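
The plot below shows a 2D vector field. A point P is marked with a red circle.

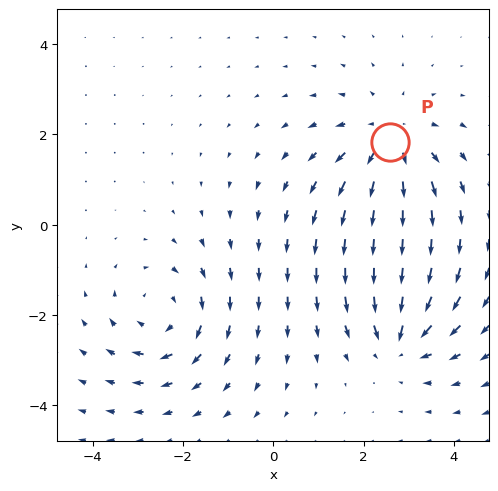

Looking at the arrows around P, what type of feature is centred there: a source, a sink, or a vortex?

At P (2.6, 1.8) the arrows spread outward. Divergence about +4, curl ≈0 — positive divergence with near-zero curl is a source.

source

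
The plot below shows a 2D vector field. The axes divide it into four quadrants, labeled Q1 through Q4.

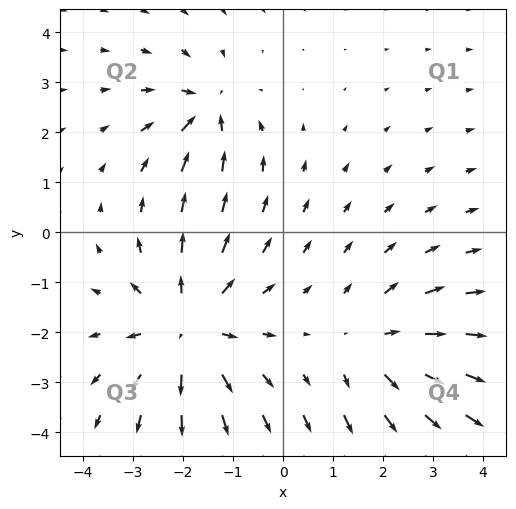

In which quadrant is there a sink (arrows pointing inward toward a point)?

The sink sits at approximately (-1.5, 2.5), which lies in quadrant Q2. The divergence there is about -4, negative as expected for a sink.

Q2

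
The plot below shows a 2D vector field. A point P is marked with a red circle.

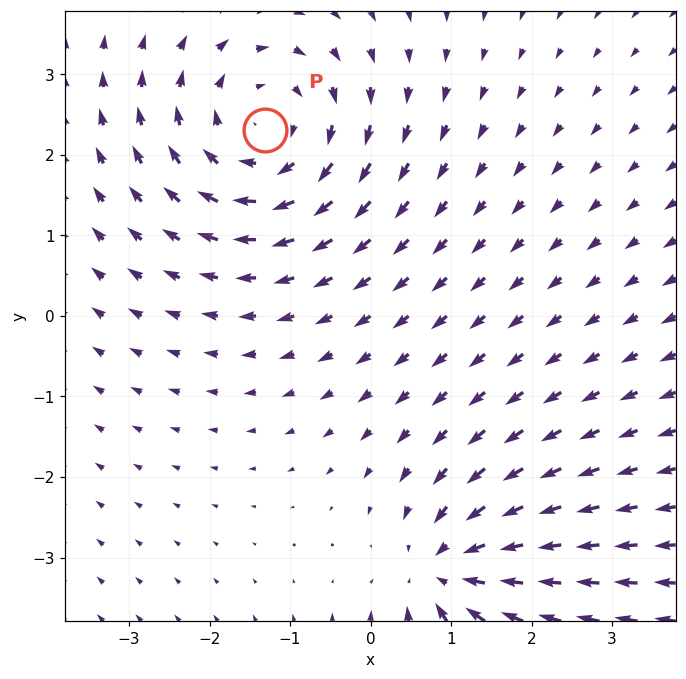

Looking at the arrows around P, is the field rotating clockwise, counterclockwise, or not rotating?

clockwise

Near P at (-1.3, 2.3) the arrows circulate clockwise. The curl (z-component) there is about -3; negative curl means clockwise rotation.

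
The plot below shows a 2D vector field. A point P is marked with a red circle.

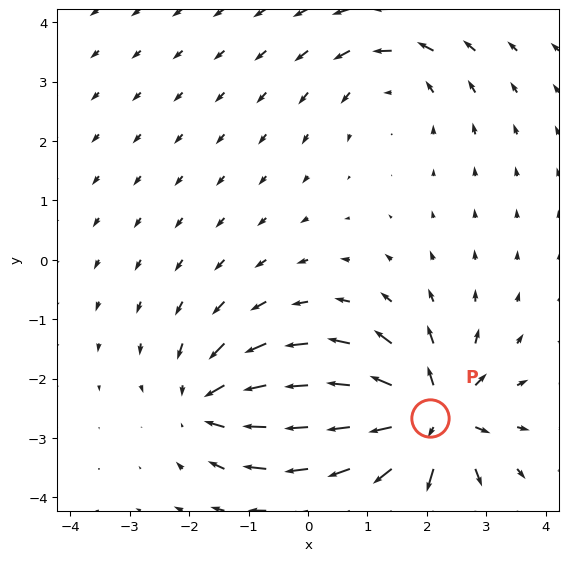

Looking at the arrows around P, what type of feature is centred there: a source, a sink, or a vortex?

At P (2.1, -2.7) the arrows spread outward. Divergence about +6, curl ≈0 — positive divergence with near-zero curl is a source.

source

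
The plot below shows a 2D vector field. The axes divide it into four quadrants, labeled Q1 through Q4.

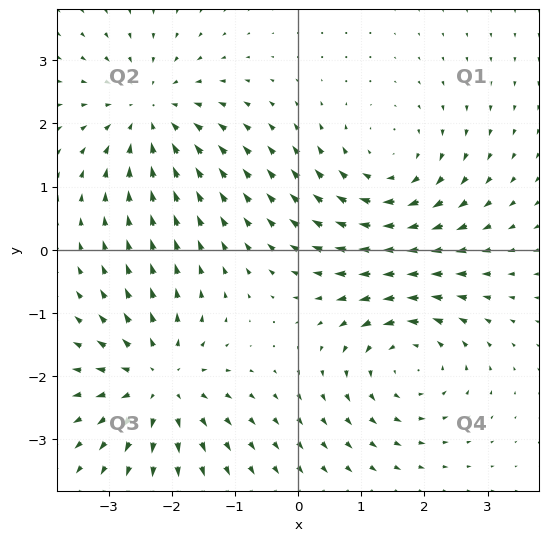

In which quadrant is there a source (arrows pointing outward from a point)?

Q3

The source sits at approximately (-2.2, -2.1), which lies in quadrant Q3. The divergence there is about +4, positive as expected for a source.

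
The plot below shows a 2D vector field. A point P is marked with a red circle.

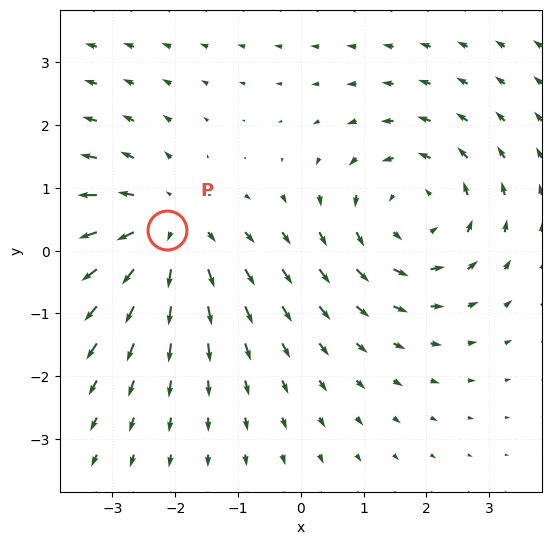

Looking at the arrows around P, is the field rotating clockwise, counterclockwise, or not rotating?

Near P at (-2.1, 0.3) the arrows show no circulation. The curl there is ≈0.

not rotating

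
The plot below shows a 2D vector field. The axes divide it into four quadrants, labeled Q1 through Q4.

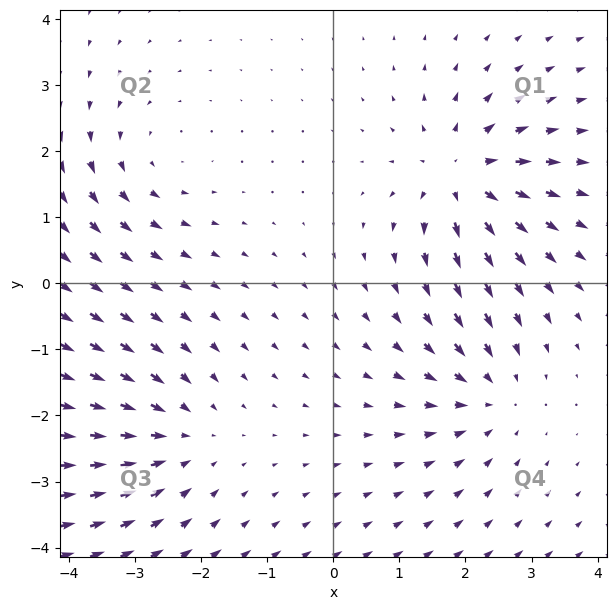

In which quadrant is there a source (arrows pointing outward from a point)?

Q1

The source sits at approximately (1.9, 1.6), which lies in quadrant Q1. The divergence there is about +5, positive as expected for a source.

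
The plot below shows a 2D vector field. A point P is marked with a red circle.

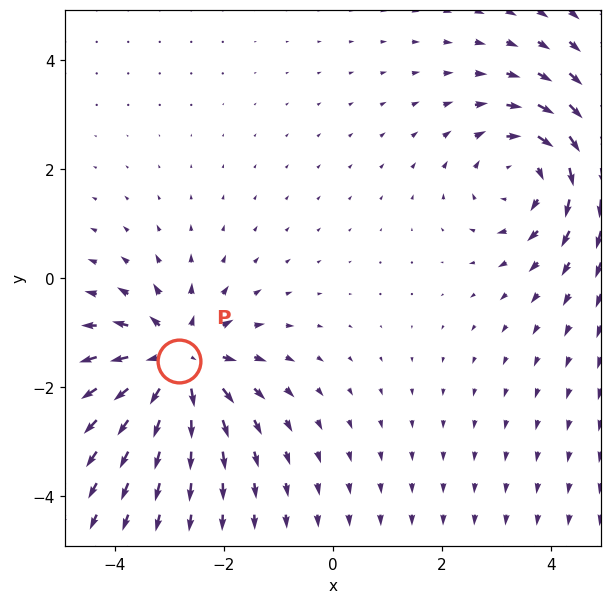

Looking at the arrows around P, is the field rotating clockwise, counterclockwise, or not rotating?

Near P at (-2.8, -1.5) the arrows show no circulation. The curl there is ≈0.

not rotating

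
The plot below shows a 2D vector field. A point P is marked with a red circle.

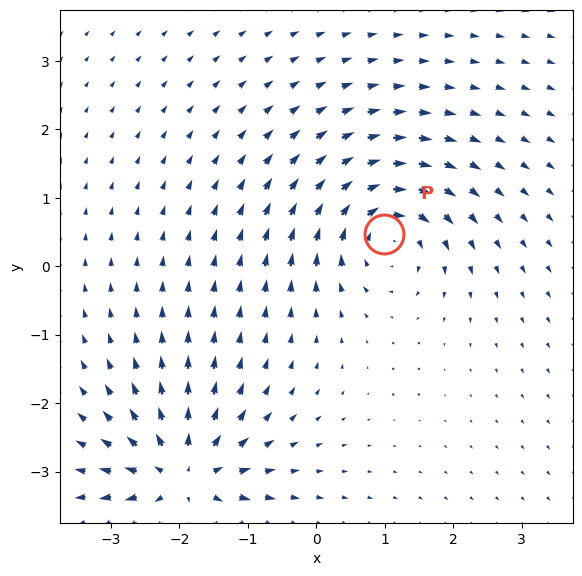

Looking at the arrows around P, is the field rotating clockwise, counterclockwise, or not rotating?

clockwise

Near P at (1.0, 0.5) the arrows circulate clockwise. The curl (z-component) there is about -5; negative curl means clockwise rotation.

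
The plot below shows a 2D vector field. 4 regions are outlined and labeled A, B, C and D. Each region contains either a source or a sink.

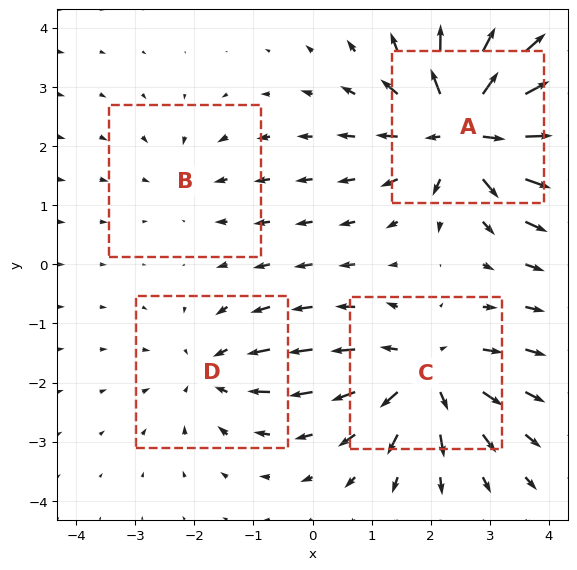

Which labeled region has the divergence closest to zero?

B

Divergence at each region's feature centre — A: about +8, B: about -2, C: about +5, D: about -4. Region B is closest to zero.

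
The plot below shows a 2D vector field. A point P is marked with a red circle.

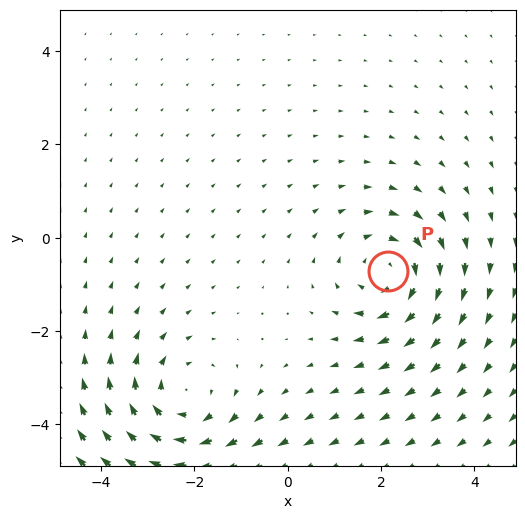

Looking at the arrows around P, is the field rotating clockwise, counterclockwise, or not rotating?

clockwise

Near P at (2.2, -0.7) the arrows circulate clockwise. The curl (z-component) there is about -3; negative curl means clockwise rotation.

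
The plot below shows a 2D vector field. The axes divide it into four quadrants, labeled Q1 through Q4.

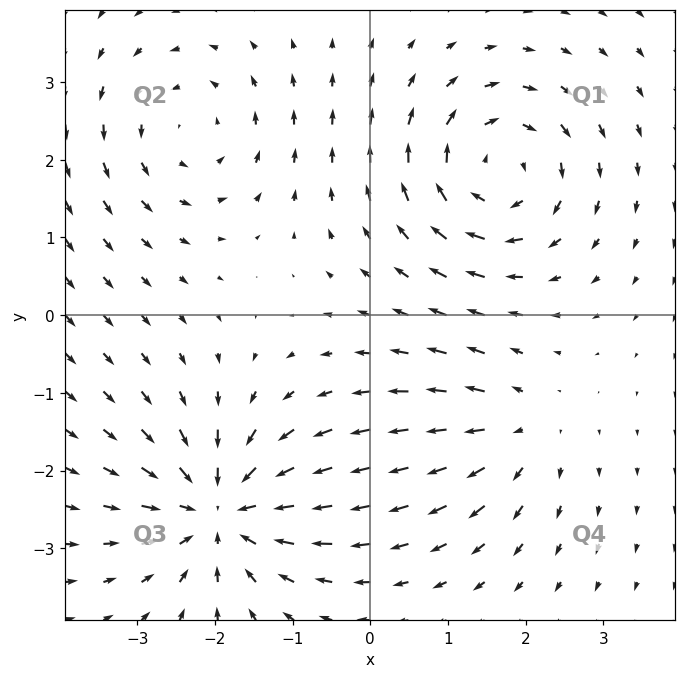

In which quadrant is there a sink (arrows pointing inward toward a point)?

Q3

The sink sits at approximately (-1.9, -2.5), which lies in quadrant Q3. The divergence there is about -6, negative as expected for a sink.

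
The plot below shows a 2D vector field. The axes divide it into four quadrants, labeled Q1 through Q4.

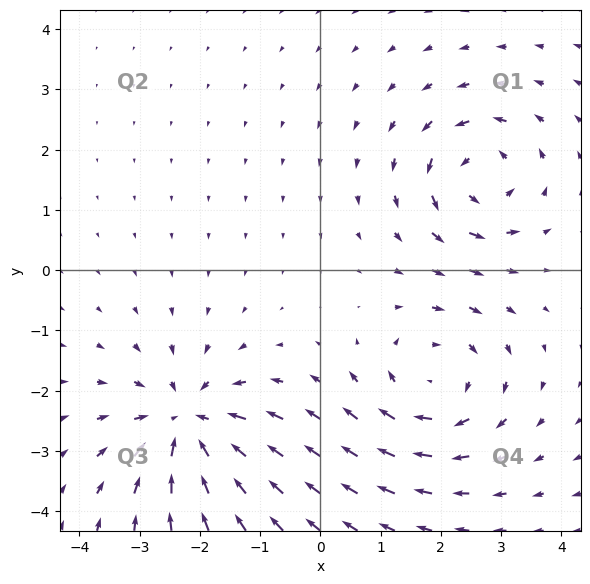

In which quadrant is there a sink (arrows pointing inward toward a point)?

The sink sits at approximately (-2.2, -2.5), which lies in quadrant Q3. The divergence there is about -5, negative as expected for a sink.

Q3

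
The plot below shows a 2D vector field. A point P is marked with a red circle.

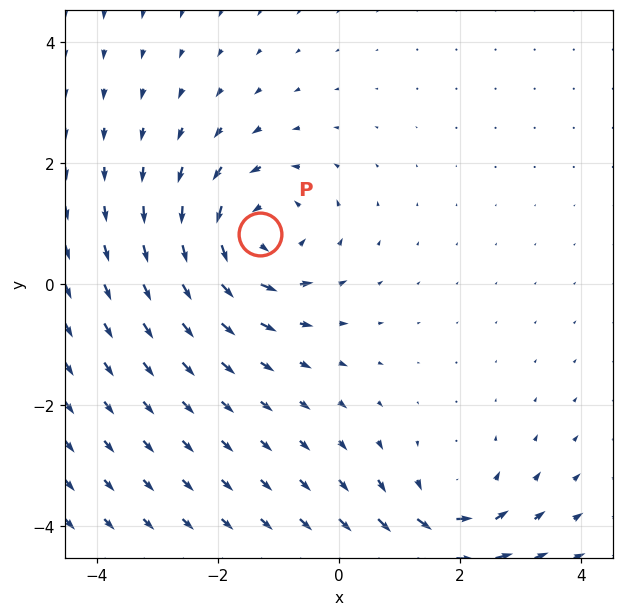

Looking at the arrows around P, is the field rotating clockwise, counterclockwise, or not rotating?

Near P at (-1.3, 0.8) the arrows circulate counterclockwise. The curl (z-component) there is about +5; positive curl means counterclockwise rotation.

counterclockwise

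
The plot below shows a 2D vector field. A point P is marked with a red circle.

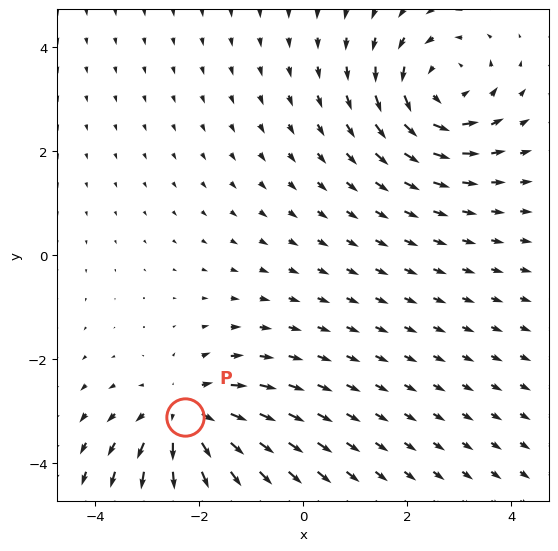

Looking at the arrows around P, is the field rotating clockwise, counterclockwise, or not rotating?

Near P at (-2.3, -3.1) the arrows show no circulation. The curl there is ≈0.

not rotating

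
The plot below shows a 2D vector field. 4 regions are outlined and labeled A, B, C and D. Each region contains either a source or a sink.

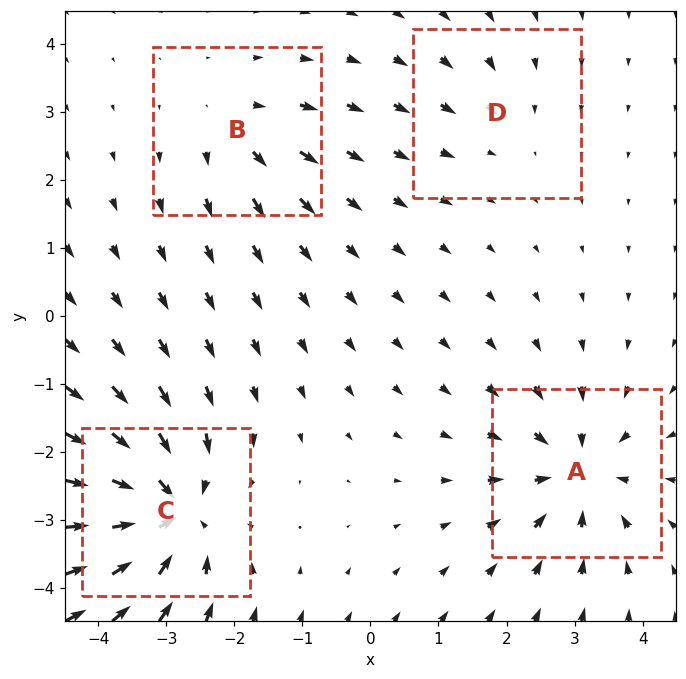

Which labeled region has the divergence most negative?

Divergence at each region's feature centre — A: about -6, B: about +4, C: about -8, D: about -2. Region C is most negative.

C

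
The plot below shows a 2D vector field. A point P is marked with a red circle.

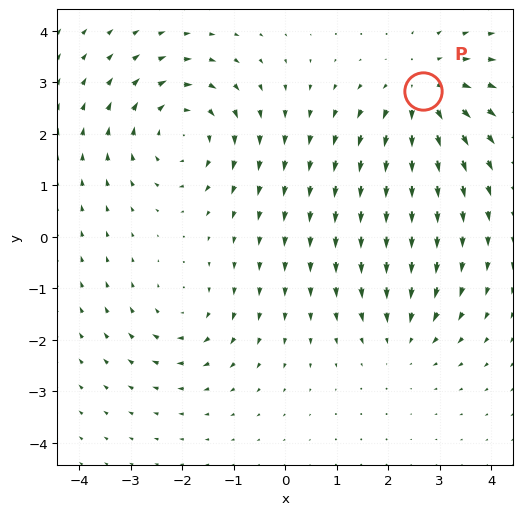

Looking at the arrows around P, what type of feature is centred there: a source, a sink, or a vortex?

At P (2.7, 2.8) the arrows spread outward. Divergence about +4, curl ≈0 — positive divergence with near-zero curl is a source.

source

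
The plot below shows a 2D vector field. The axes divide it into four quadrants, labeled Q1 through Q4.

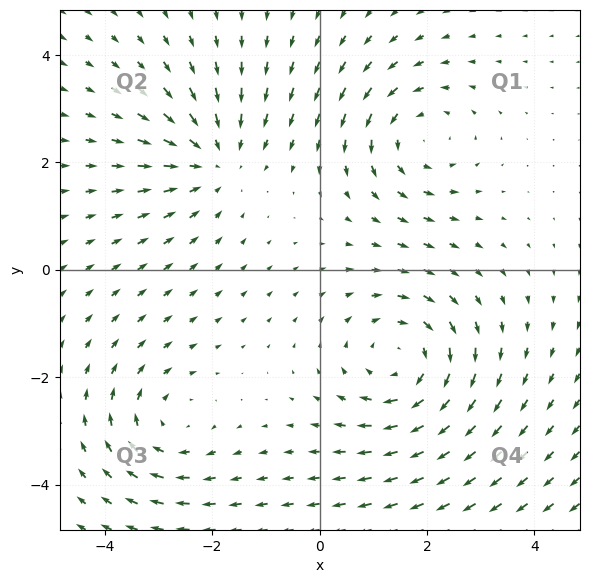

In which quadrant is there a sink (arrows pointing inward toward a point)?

Q2

The sink sits at approximately (-2.0, 2.1), which lies in quadrant Q2. The divergence there is about -3, negative as expected for a sink.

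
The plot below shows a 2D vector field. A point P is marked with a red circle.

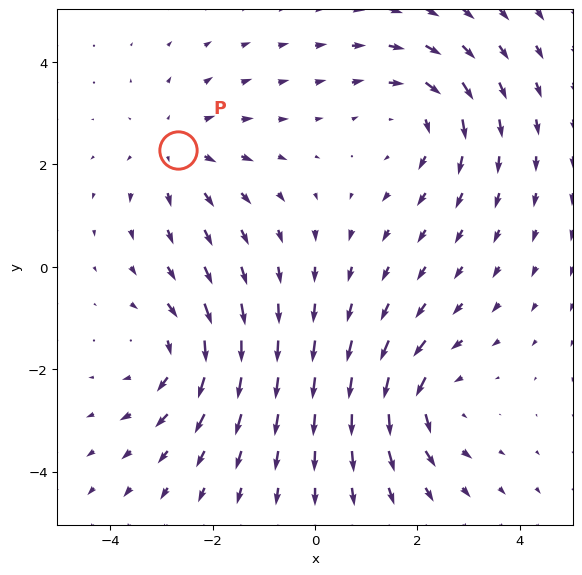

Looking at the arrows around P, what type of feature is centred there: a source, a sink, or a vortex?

At P (-2.7, 2.3) the arrows spread outward. Divergence about +3, curl ≈0 — positive divergence with near-zero curl is a source.

source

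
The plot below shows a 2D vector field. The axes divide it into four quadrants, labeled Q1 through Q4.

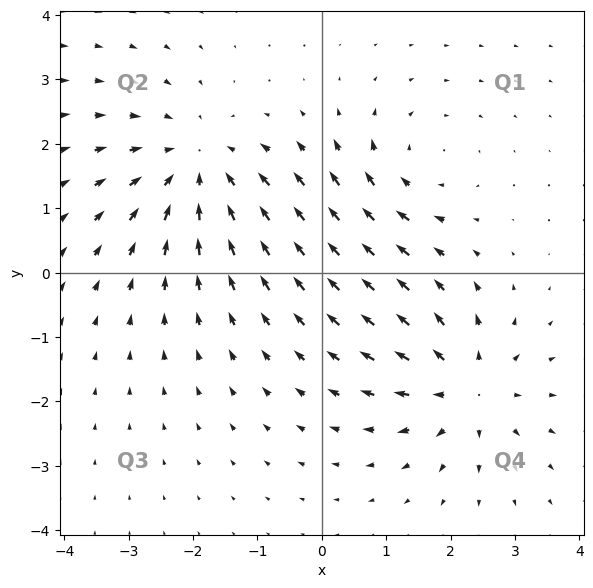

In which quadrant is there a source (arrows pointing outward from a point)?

Q4

The source sits at approximately (2.2, -1.8), which lies in quadrant Q4. The divergence there is about +4, positive as expected for a source.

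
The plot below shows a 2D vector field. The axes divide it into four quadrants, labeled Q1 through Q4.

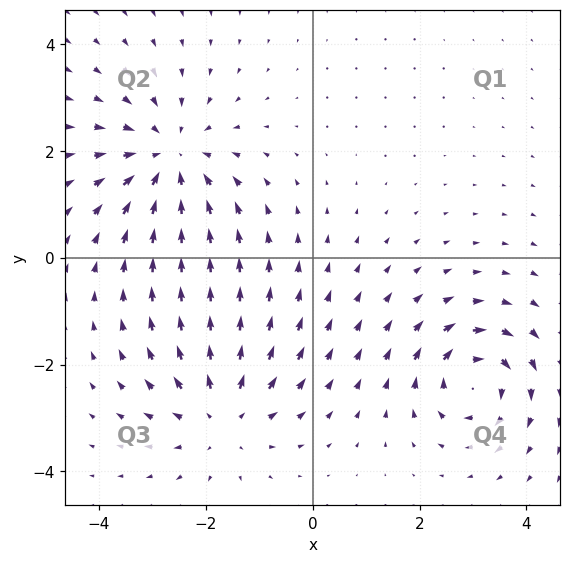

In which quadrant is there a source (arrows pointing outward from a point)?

The source sits at approximately (-1.7, -2.9), which lies in quadrant Q3. The divergence there is about +4, positive as expected for a source.

Q3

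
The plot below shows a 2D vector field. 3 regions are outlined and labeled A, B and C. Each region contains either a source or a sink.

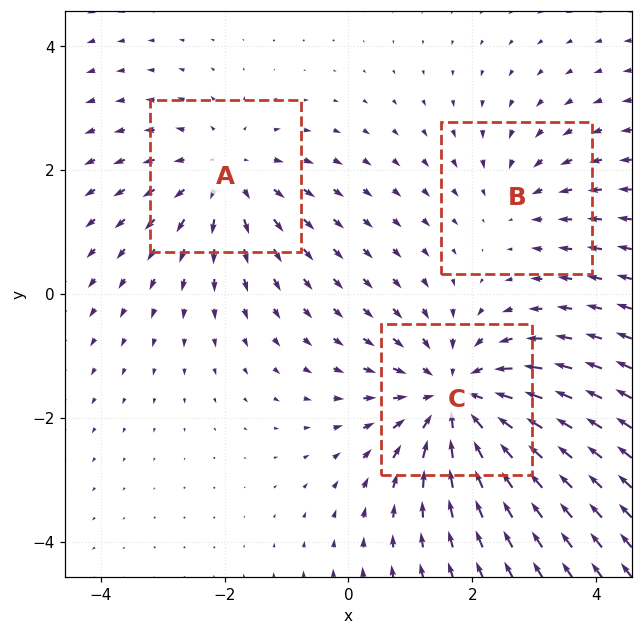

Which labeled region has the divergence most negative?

Divergence at each region's feature centre — A: about +3, B: about -2, C: about -4. Region C is most negative.

C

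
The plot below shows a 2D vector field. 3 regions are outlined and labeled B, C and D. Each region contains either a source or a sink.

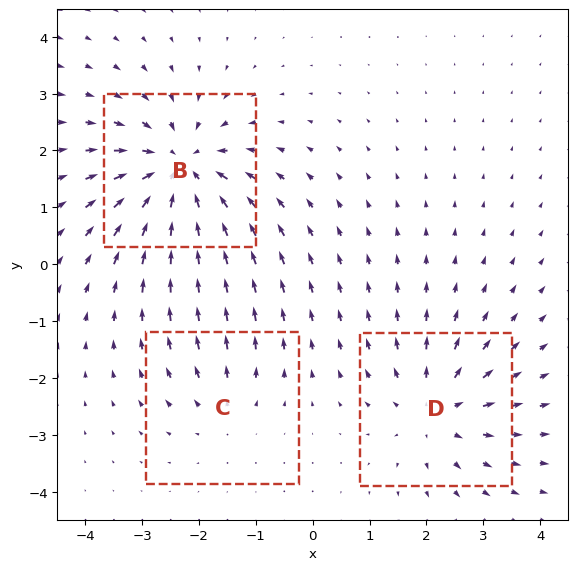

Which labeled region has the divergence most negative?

Divergence at each region's feature centre — B: about -5, C: about +2, D: about +3. Region B is most negative.

B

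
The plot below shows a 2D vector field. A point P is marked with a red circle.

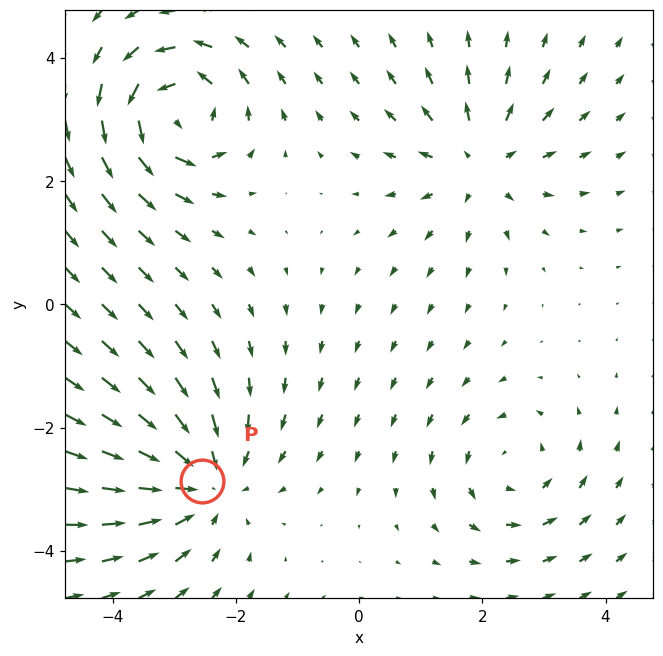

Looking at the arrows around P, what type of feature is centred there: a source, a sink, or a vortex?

At P (-2.6, -2.9) the arrows converge inward. Divergence about -4, curl ≈0 — negative divergence with near-zero curl is a sink.

sink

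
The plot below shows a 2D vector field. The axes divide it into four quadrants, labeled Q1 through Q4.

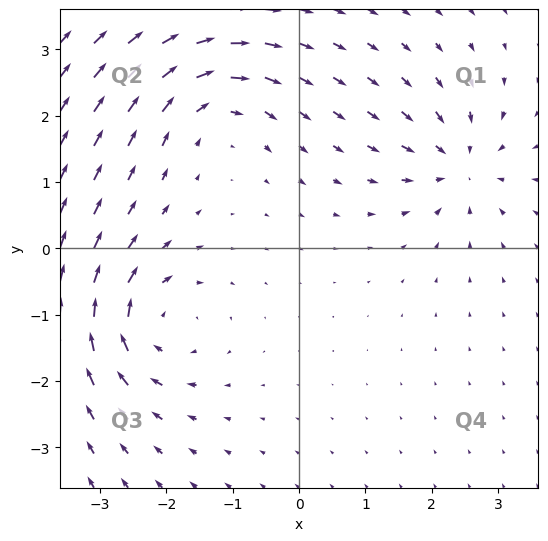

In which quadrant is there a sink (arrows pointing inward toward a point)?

The sink sits at approximately (2.4, 1.3), which lies in quadrant Q1. The divergence there is about -5, negative as expected for a sink.

Q1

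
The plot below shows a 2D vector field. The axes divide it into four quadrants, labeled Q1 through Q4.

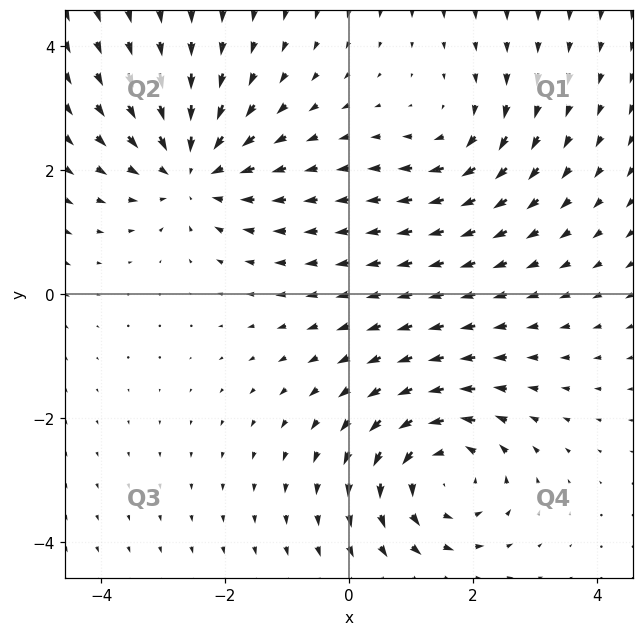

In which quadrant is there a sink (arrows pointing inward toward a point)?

The sink sits at approximately (-2.5, 2.0), which lies in quadrant Q2. The divergence there is about -5, negative as expected for a sink.

Q2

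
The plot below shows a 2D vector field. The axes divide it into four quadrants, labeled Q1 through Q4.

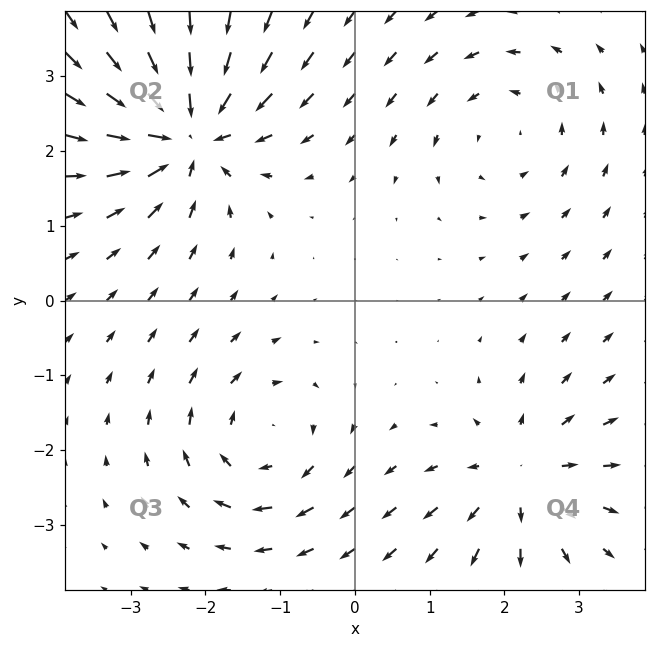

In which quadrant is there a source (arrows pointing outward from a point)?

Q4

The source sits at approximately (2.2, -2.4), which lies in quadrant Q4. The divergence there is about +4, positive as expected for a source.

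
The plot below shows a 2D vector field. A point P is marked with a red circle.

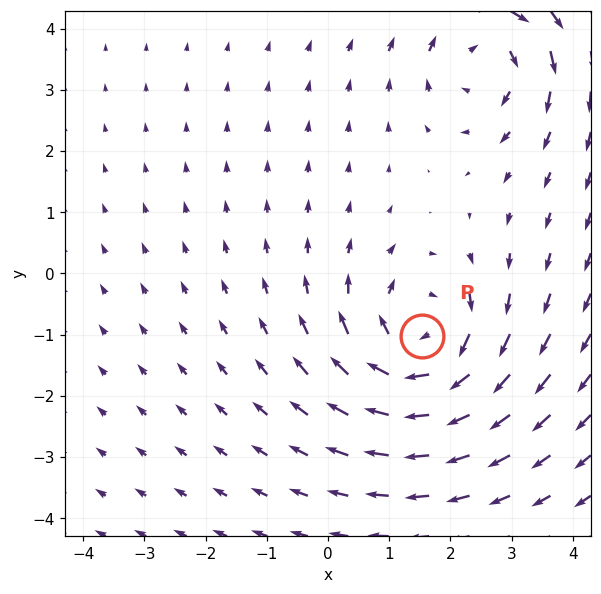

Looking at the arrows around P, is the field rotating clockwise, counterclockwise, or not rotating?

Near P at (1.5, -1.0) the arrows circulate clockwise. The curl (z-component) there is about -4; negative curl means clockwise rotation.

clockwise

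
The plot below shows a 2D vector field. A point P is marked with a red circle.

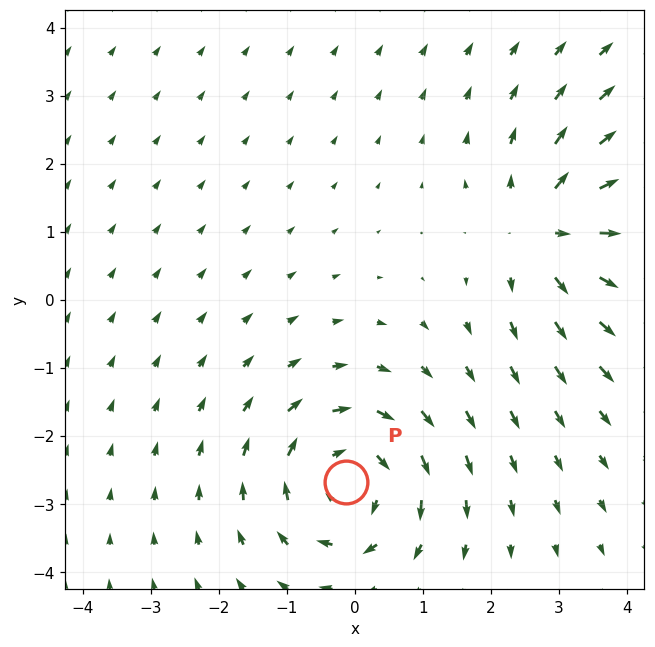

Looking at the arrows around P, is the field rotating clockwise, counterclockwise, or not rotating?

Near P at (-0.1, -2.7) the arrows circulate clockwise. The curl (z-component) there is about -5; negative curl means clockwise rotation.

clockwise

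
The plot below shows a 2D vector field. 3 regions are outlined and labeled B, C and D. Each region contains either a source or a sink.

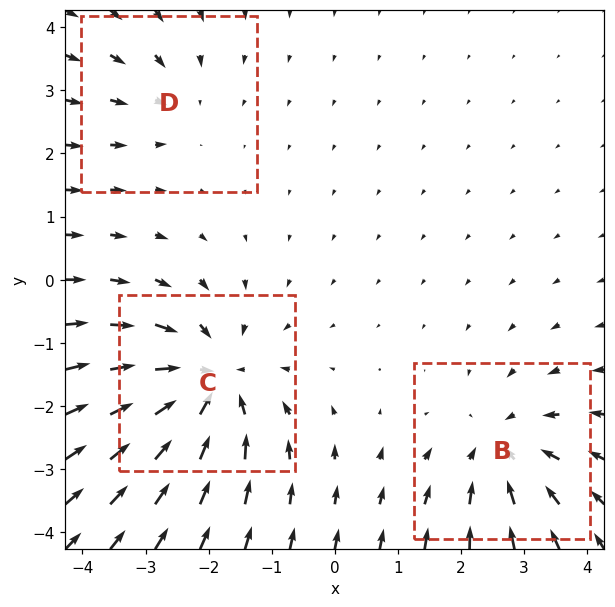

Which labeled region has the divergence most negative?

C

Divergence at each region's feature centre — B: about -3, C: about -5, D: about -2. Region C is most negative.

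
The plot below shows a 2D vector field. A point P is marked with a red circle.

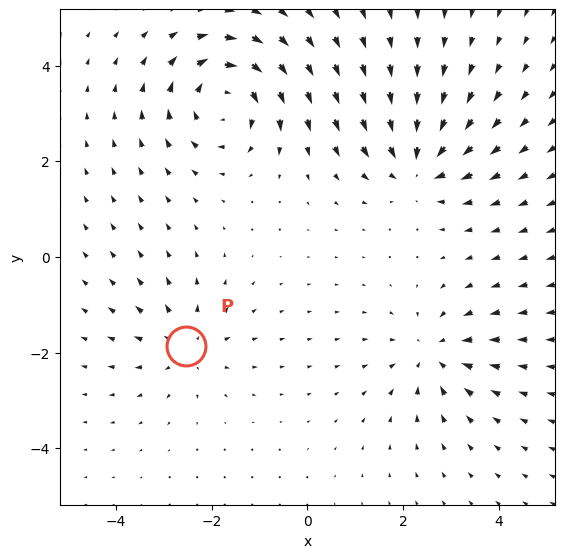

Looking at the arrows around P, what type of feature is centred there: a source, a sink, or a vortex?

At P (-2.5, -1.9) the arrows spread outward. Divergence about +3, curl ≈0 — positive divergence with near-zero curl is a source.

source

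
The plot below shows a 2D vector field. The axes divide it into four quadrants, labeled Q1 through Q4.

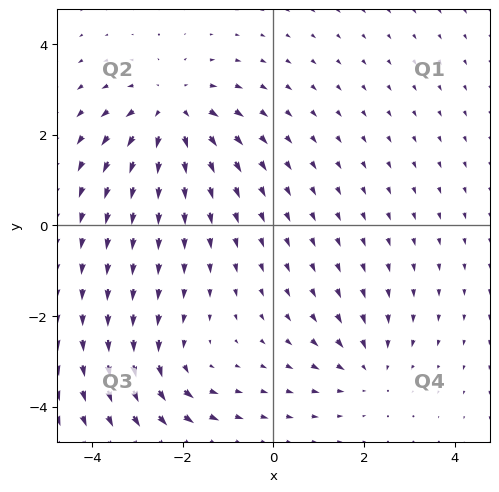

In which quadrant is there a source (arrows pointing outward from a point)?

The source sits at approximately (-2.2, 2.5), which lies in quadrant Q2. The divergence there is about +4, positive as expected for a source.

Q2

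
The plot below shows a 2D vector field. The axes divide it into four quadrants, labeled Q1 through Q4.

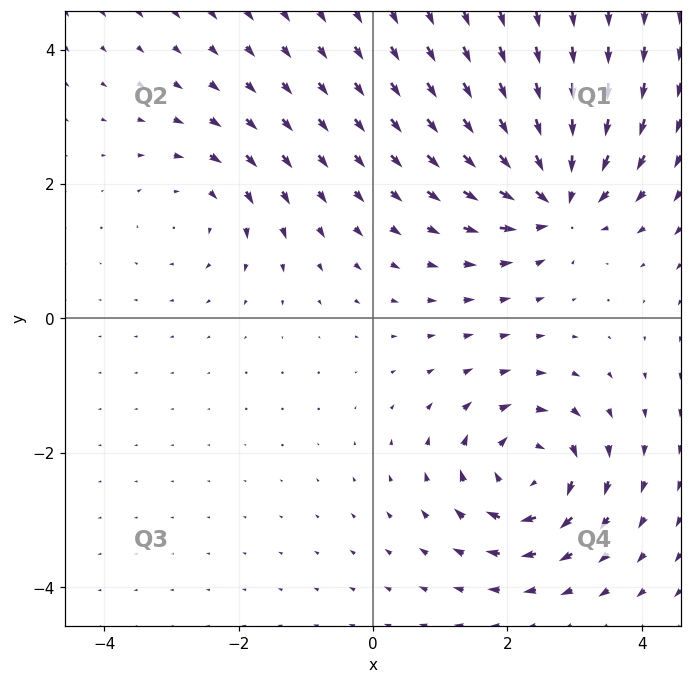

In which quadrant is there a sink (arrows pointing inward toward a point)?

Q1

The sink sits at approximately (2.7, 1.8), which lies in quadrant Q1. The divergence there is about -6, negative as expected for a sink.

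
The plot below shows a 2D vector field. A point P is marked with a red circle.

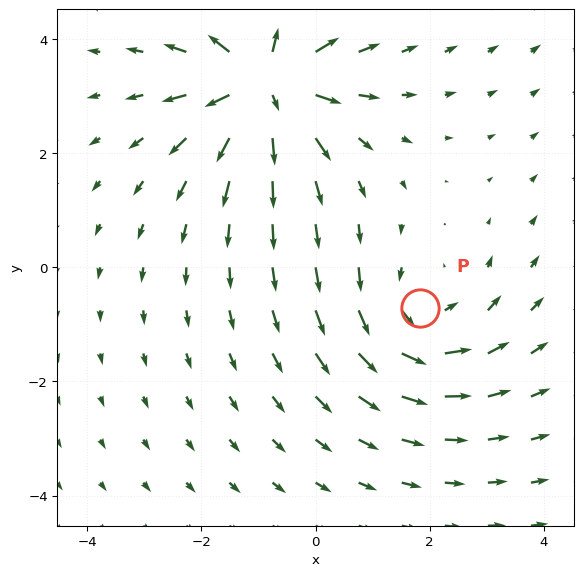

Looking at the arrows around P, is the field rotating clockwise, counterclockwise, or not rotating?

counterclockwise

Near P at (1.8, -0.7) the arrows circulate counterclockwise. The curl (z-component) there is about +3; positive curl means counterclockwise rotation.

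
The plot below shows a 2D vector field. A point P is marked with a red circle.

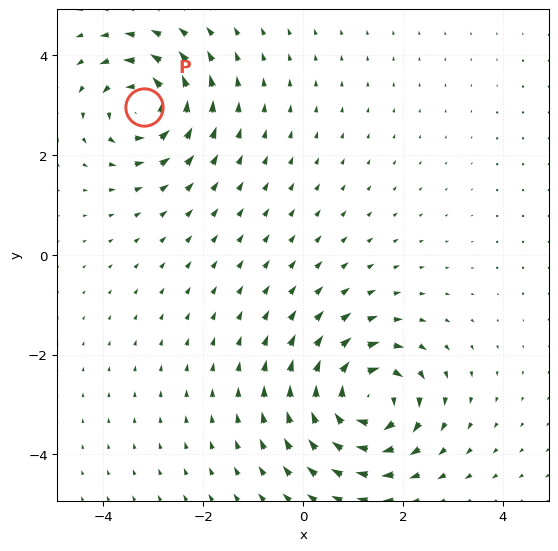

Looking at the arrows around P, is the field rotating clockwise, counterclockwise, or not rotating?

Near P at (-3.2, 3.0) the arrows circulate counterclockwise. The curl (z-component) there is about +5; positive curl means counterclockwise rotation.

counterclockwise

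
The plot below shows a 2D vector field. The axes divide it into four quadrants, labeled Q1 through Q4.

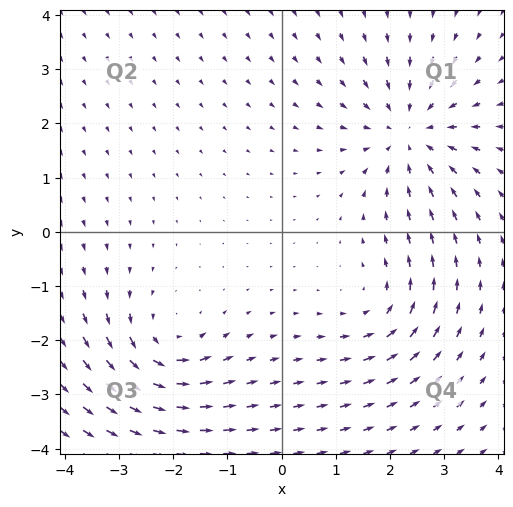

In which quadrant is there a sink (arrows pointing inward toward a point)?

The sink sits at approximately (2.4, 1.8), which lies in quadrant Q1. The divergence there is about -4, negative as expected for a sink.

Q1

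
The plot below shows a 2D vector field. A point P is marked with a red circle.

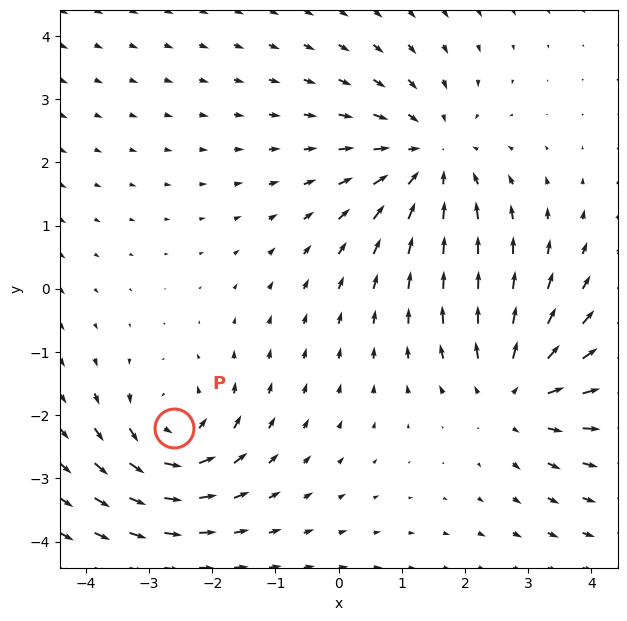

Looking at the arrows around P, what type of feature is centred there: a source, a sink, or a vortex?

At P (-2.6, -2.2) the arrows circulate counterclockwise. Divergence ≈0, curl about +4 — near-zero divergence with nonzero curl is a vortex.

vortex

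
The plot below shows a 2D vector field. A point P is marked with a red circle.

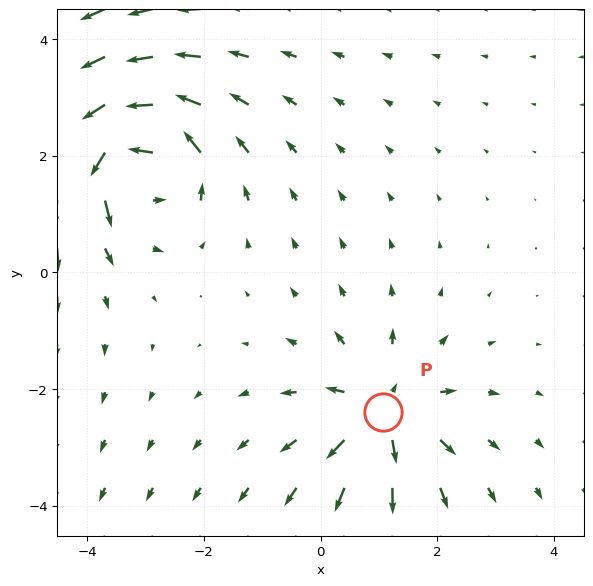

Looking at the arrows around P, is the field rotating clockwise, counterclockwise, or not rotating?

not rotating

Near P at (1.1, -2.4) the arrows show no circulation. The curl there is ≈0.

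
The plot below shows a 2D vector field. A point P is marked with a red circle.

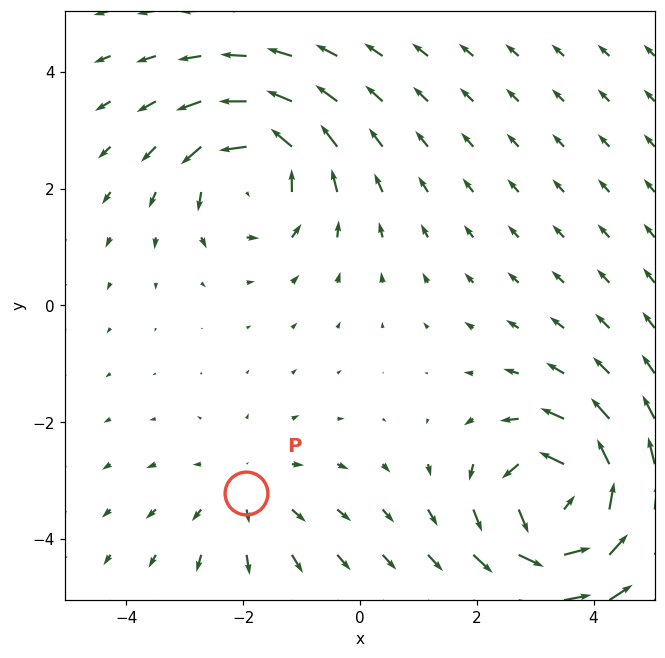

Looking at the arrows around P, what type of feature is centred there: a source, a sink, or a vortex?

At P (-2.0, -3.2) the arrows spread outward. Divergence about +2, curl ≈0 — positive divergence with near-zero curl is a source.

source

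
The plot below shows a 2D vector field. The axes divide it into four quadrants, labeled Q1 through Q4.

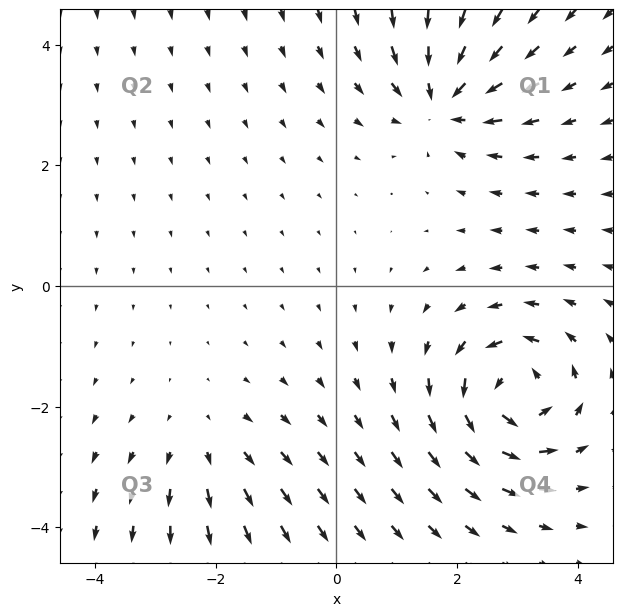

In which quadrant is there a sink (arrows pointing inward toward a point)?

Q1

The sink sits at approximately (1.8, 3.1), which lies in quadrant Q1. The divergence there is about -5, negative as expected for a sink.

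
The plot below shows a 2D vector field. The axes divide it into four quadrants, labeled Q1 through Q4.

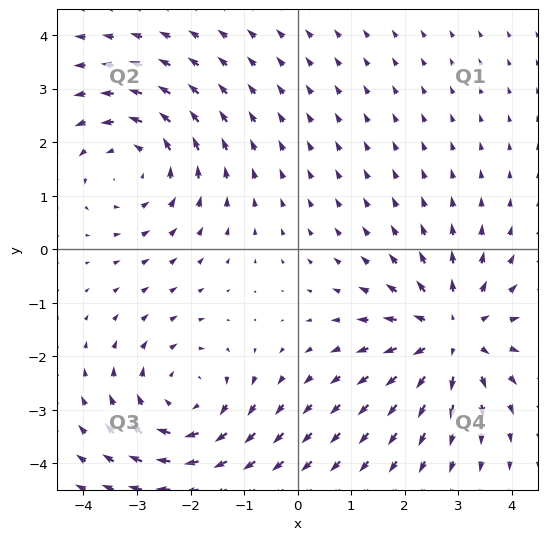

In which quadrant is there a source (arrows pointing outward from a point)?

The source sits at approximately (2.9, -1.6), which lies in quadrant Q4. The divergence there is about +5, positive as expected for a source.

Q4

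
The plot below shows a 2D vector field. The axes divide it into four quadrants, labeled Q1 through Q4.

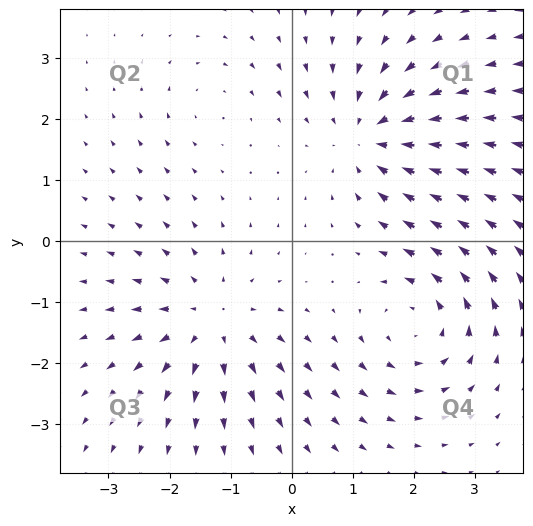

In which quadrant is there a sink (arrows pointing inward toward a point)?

Q1

The sink sits at approximately (1.3, 1.7), which lies in quadrant Q1. The divergence there is about -5, negative as expected for a sink.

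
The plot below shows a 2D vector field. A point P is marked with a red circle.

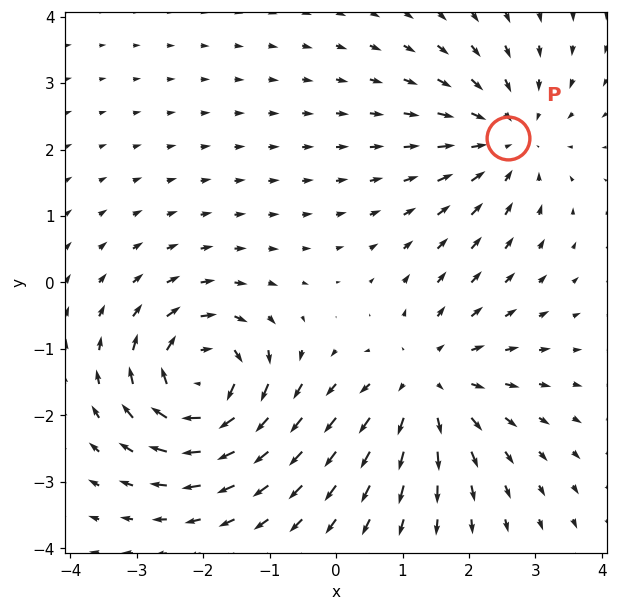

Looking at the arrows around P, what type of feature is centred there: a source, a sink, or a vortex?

sink

At P (2.6, 2.2) the arrows converge inward. Divergence about -4, curl ≈0 — negative divergence with near-zero curl is a sink.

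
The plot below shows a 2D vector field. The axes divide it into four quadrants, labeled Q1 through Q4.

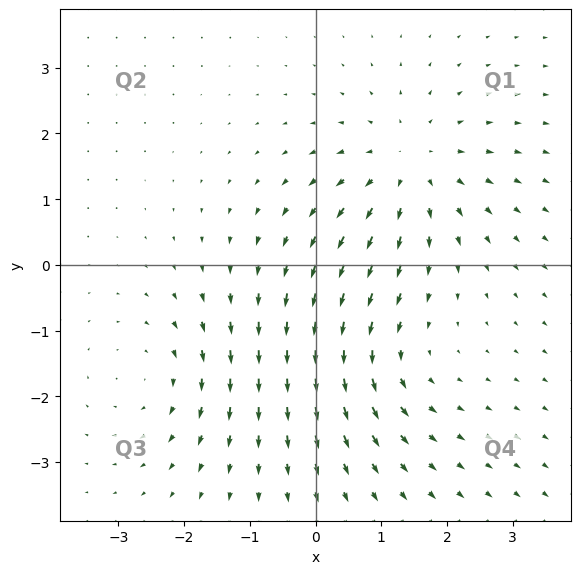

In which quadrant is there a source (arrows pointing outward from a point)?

Q1

The source sits at approximately (1.4, 1.5), which lies in quadrant Q1. The divergence there is about +4, positive as expected for a source.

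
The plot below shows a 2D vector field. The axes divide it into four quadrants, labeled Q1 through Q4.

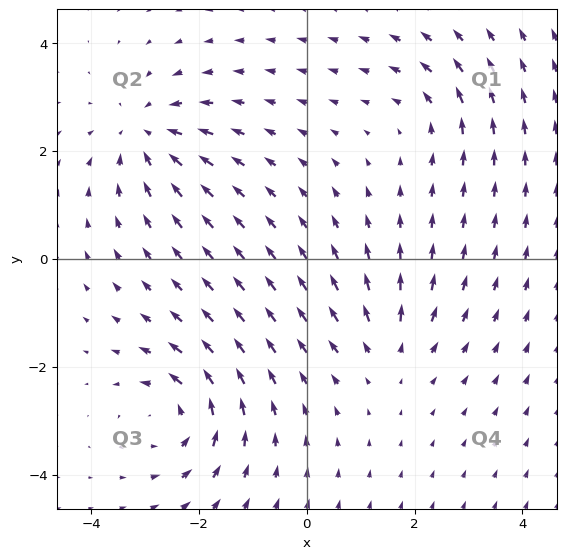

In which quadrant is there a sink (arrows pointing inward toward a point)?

The sink sits at approximately (-3.0, 2.3), which lies in quadrant Q2. The divergence there is about -4, negative as expected for a sink.

Q2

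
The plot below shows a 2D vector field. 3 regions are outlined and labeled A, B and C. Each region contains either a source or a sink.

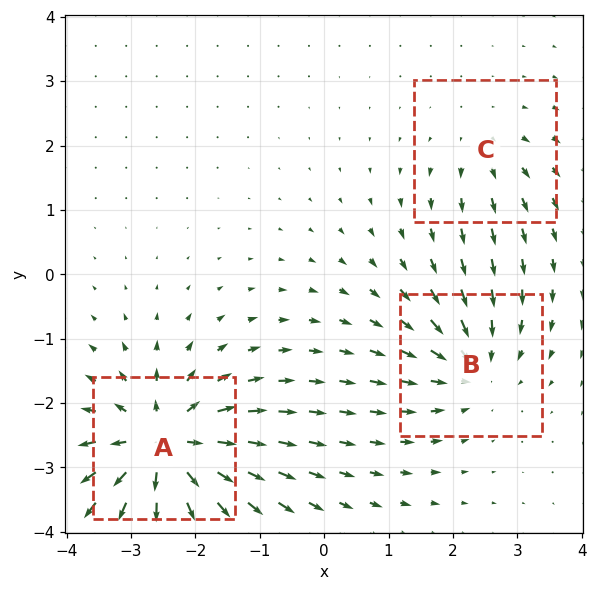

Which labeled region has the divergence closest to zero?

C

Divergence at each region's feature centre — A: about +6, B: about -4, C: about +2. Region C is closest to zero.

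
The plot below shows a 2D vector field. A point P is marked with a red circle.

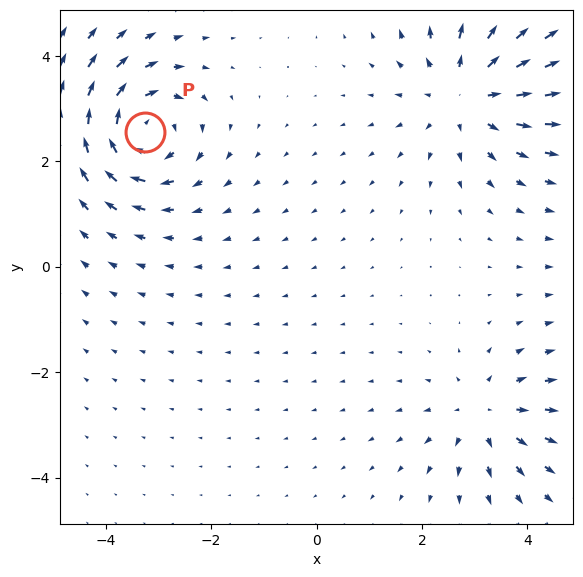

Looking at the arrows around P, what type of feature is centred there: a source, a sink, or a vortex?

At P (-3.2, 2.6) the arrows circulate clockwise. Divergence ≈0, curl about -5 — near-zero divergence with nonzero curl is a vortex.

vortex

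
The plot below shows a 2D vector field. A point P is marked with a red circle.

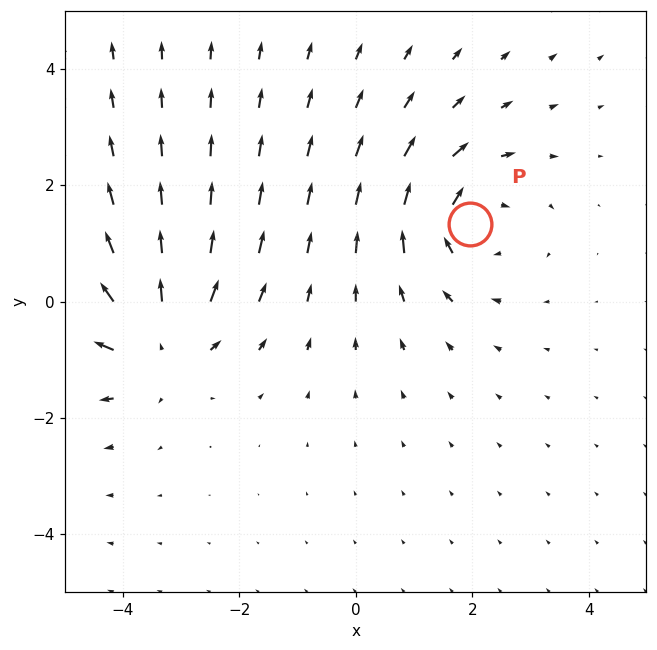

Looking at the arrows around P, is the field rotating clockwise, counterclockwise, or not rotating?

Near P at (2.0, 1.3) the arrows circulate clockwise. The curl (z-component) there is about -4; negative curl means clockwise rotation.

clockwise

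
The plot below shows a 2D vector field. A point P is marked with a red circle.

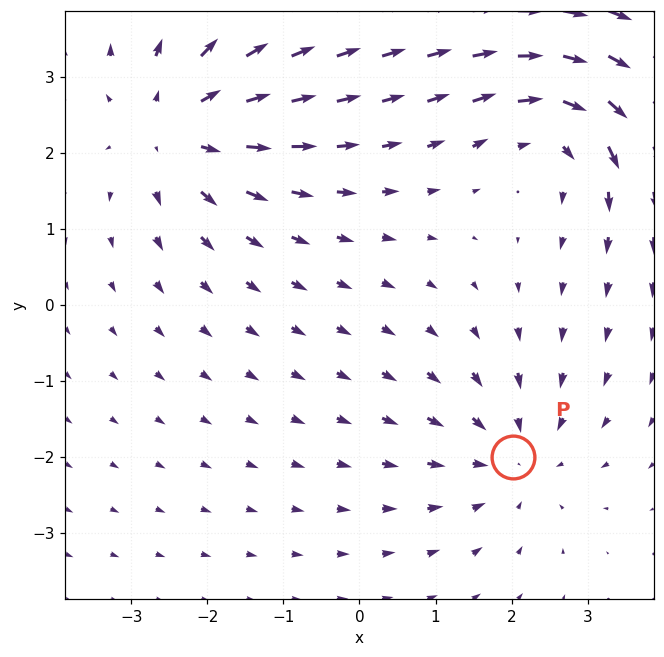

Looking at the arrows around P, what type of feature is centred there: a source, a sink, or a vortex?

At P (2.0, -2.0) the arrows converge inward. Divergence about -4, curl ≈0 — negative divergence with near-zero curl is a sink.

sink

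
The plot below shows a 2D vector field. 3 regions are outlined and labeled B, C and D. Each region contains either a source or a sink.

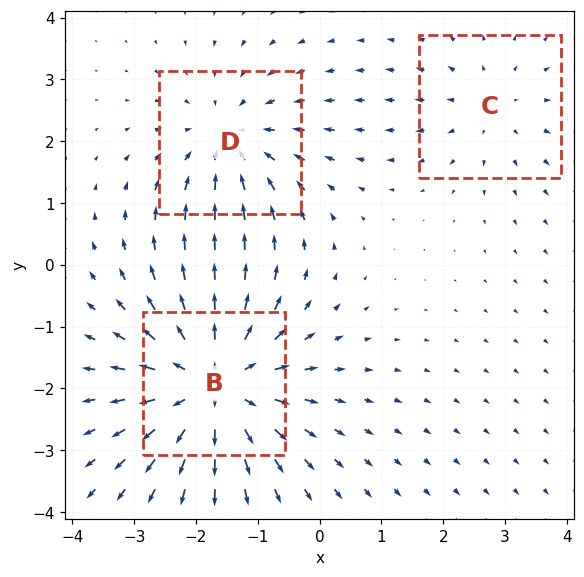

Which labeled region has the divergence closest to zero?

Divergence at each region's feature centre — B: about +4, C: about +2, D: about -3. Region C is closest to zero.

C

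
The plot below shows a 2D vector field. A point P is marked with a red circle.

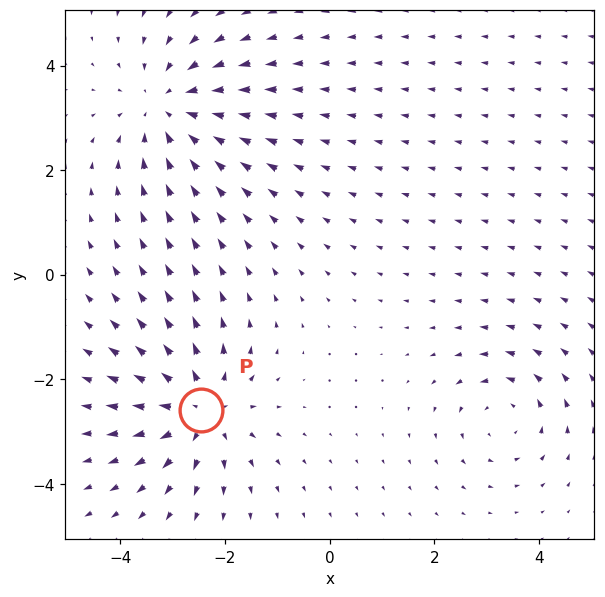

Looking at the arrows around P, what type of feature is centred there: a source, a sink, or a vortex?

source

At P (-2.5, -2.6) the arrows spread outward. Divergence about +4, curl ≈0 — positive divergence with near-zero curl is a source.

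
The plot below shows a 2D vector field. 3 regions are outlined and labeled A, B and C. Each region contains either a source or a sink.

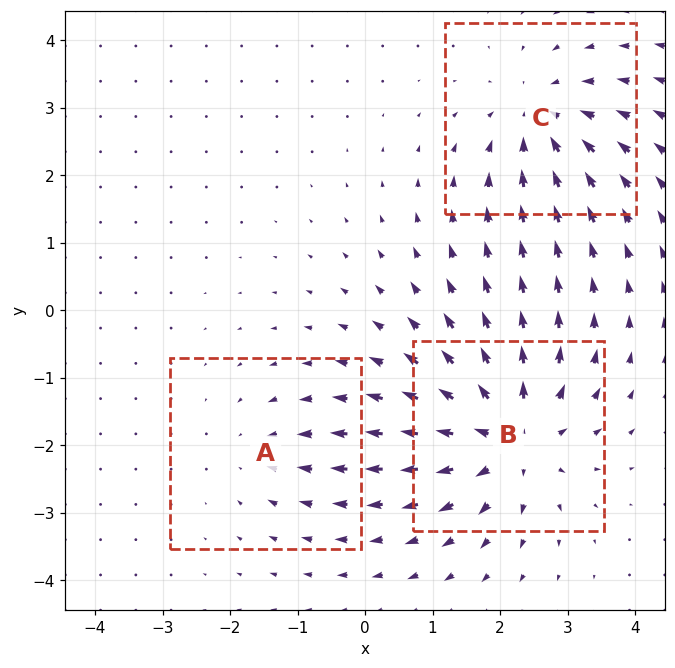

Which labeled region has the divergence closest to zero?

Divergence at each region's feature centre — A: about -2, B: about +5, C: about -4. Region A is closest to zero.

A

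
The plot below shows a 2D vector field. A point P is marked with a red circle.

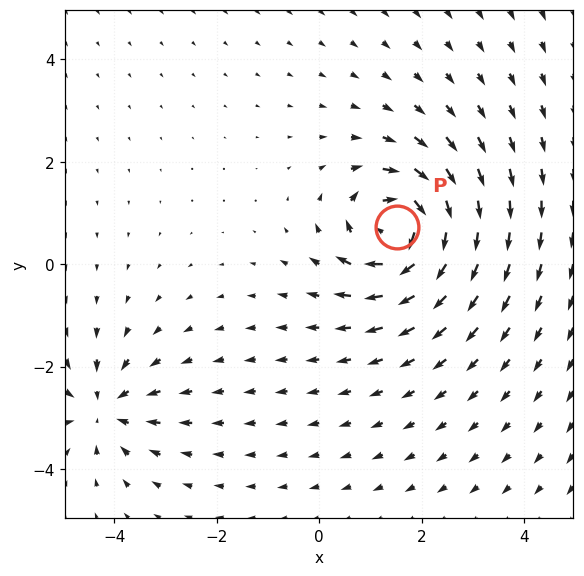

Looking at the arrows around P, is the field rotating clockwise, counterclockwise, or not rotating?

clockwise

Near P at (1.5, 0.7) the arrows circulate clockwise. The curl (z-component) there is about -7; negative curl means clockwise rotation.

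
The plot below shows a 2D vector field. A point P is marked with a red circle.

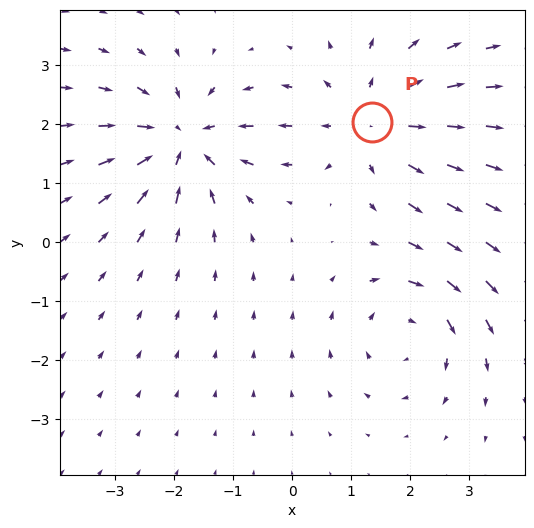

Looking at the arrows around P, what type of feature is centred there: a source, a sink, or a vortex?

source

At P (1.3, 2.0) the arrows spread outward. Divergence about +3, curl ≈0 — positive divergence with near-zero curl is a source.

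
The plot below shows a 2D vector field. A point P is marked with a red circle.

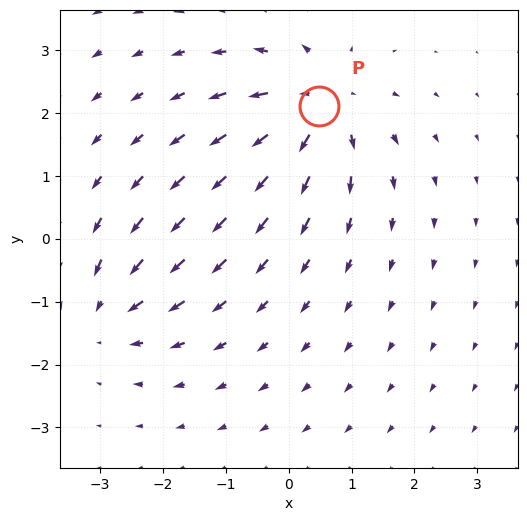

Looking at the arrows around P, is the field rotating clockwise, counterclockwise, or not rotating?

Near P at (0.5, 2.1) the arrows show no circulation. The curl there is ≈0.

not rotating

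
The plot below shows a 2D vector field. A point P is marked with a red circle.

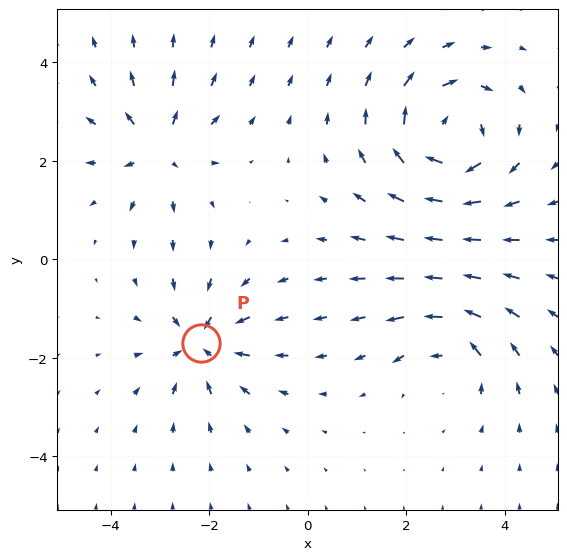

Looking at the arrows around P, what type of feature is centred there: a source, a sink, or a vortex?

sink

At P (-2.2, -1.7) the arrows converge inward. Divergence about -5, curl ≈0 — negative divergence with near-zero curl is a sink.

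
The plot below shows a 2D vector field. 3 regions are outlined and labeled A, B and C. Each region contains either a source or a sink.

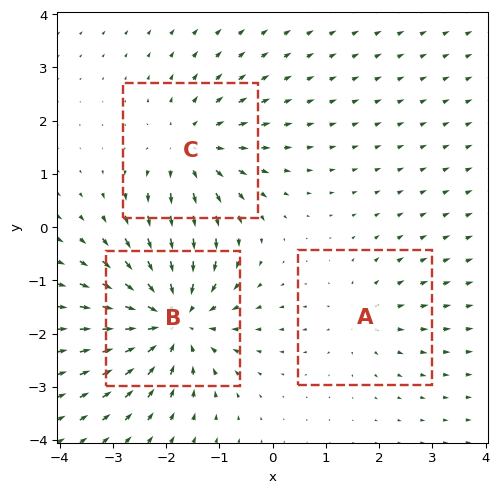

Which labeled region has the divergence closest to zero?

Divergence at each region's feature centre — A: about +2, B: about -5, C: about +3. Region A is closest to zero.

A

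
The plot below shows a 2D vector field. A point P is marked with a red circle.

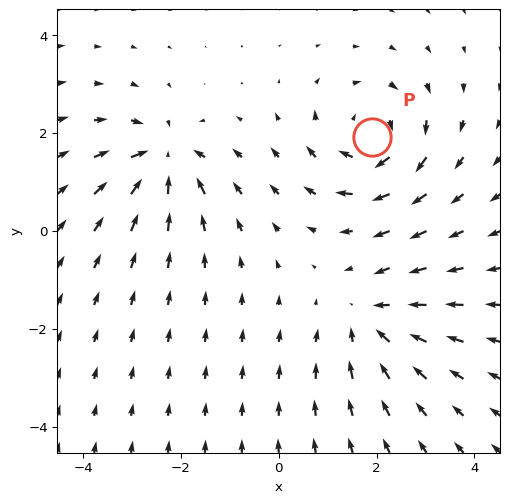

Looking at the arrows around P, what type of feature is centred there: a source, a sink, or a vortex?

At P (1.9, 1.9) the arrows circulate clockwise. Divergence ≈0, curl about -4 — near-zero divergence with nonzero curl is a vortex.

vortex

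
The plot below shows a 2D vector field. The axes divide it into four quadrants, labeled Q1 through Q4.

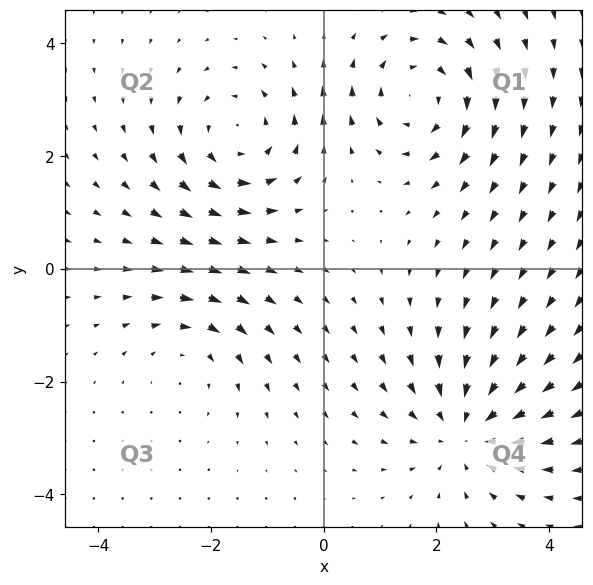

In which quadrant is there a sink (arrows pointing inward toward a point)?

The sink sits at approximately (2.5, -2.9), which lies in quadrant Q4. The divergence there is about -4, negative as expected for a sink.

Q4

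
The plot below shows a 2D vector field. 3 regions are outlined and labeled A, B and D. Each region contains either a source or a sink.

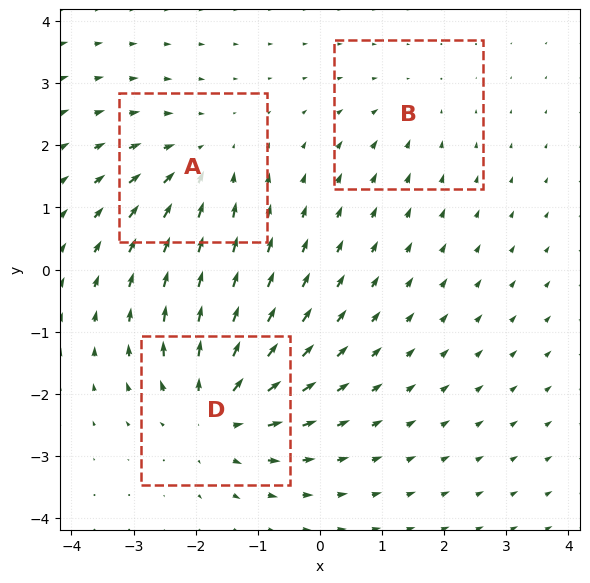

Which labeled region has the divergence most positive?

D

Divergence at each region's feature centre — A: about -3, B: about -2, D: about +5. Region D is most positive.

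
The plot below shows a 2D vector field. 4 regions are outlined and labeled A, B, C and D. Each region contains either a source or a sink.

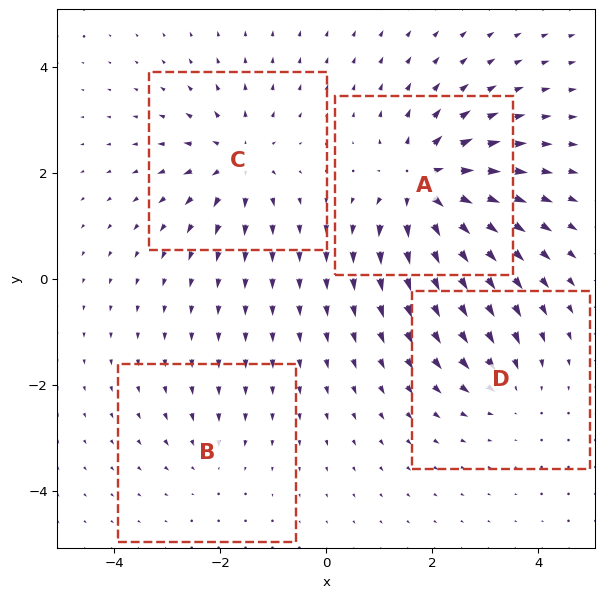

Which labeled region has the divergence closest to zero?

Divergence at each region's feature centre — A: about +8, B: about -2, C: about +5, D: about -4. Region B is closest to zero.

B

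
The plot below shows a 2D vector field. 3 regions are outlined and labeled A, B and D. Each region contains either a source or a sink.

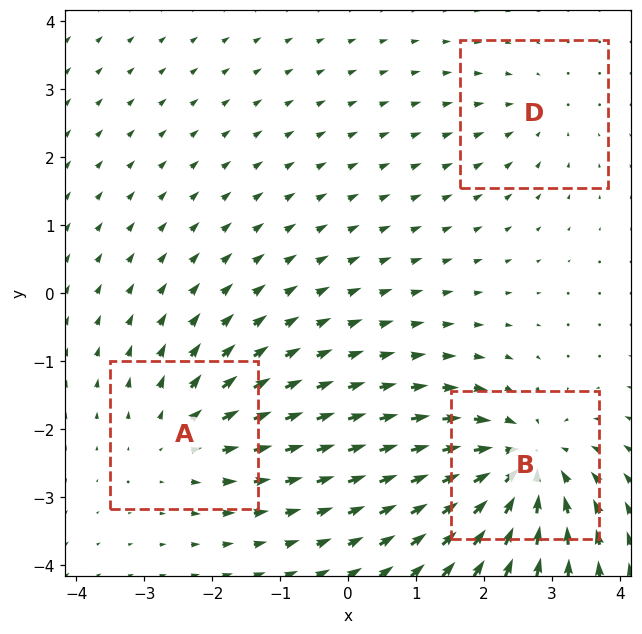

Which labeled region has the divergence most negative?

B

Divergence at each region's feature centre — A: about +3, B: about -5, D: about -2. Region B is most negative.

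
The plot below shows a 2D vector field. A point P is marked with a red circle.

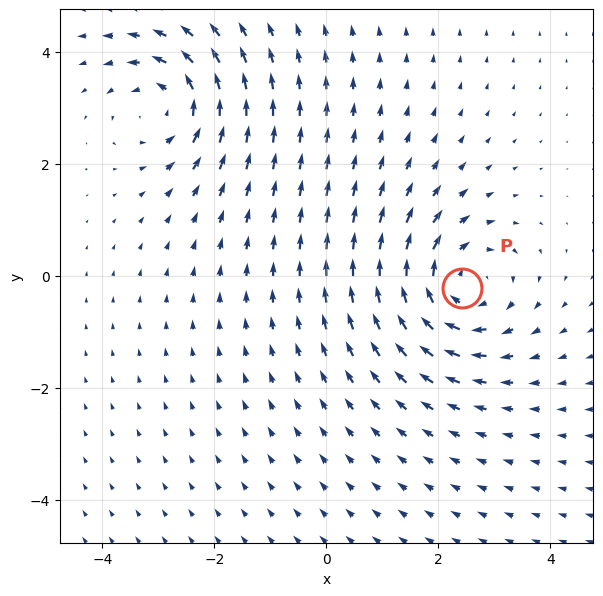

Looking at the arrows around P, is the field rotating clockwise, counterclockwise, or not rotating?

clockwise

Near P at (2.4, -0.2) the arrows circulate clockwise. The curl (z-component) there is about -4; negative curl means clockwise rotation.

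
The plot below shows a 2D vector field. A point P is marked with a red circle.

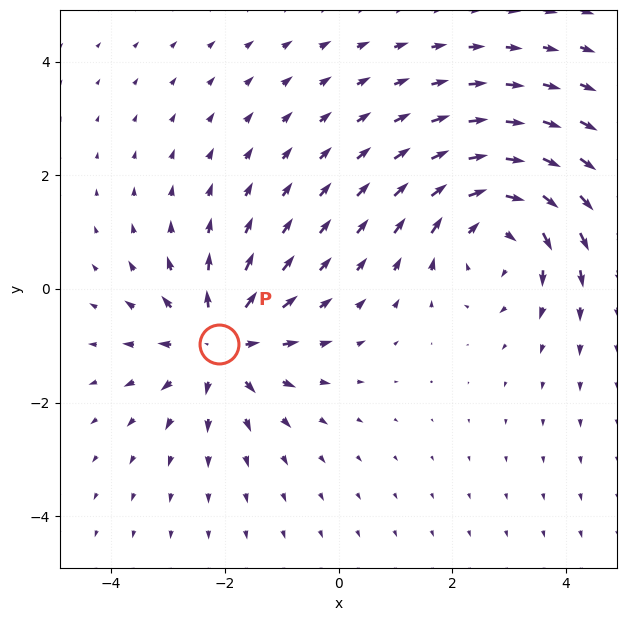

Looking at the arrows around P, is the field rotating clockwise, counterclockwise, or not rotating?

not rotating

Near P at (-2.1, -1.0) the arrows show no circulation. The curl there is ≈0.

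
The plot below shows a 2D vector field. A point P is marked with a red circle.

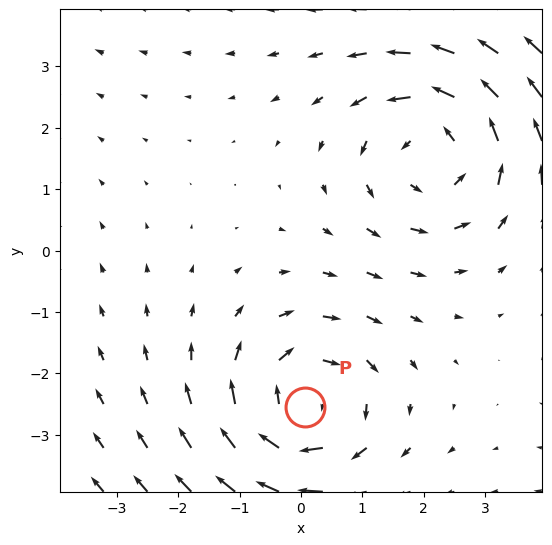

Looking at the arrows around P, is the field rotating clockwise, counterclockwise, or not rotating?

clockwise

Near P at (0.1, -2.5) the arrows circulate clockwise. The curl (z-component) there is about -3; negative curl means clockwise rotation.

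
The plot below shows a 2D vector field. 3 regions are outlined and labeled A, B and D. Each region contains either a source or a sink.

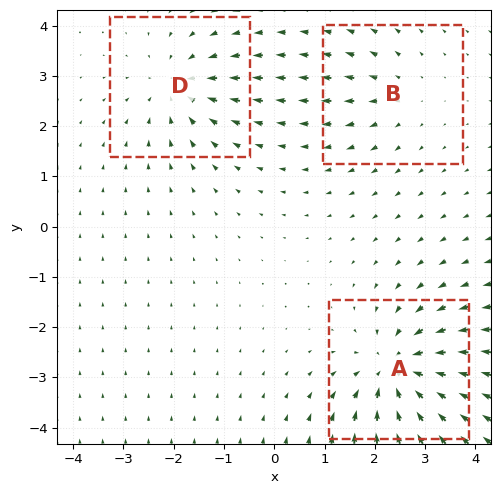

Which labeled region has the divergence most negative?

Divergence at each region's feature centre — A: about -5, B: about +2, D: about -3. Region A is most negative.

A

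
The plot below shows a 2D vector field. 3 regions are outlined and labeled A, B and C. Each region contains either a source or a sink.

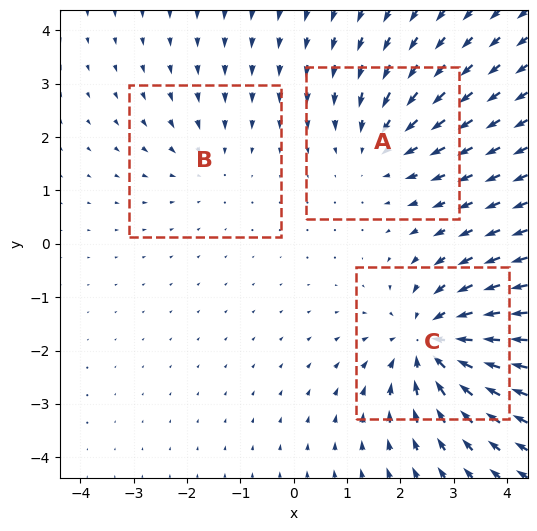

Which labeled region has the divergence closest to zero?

B

Divergence at each region's feature centre — A: about -3, B: about -2, C: about -5. Region B is closest to zero.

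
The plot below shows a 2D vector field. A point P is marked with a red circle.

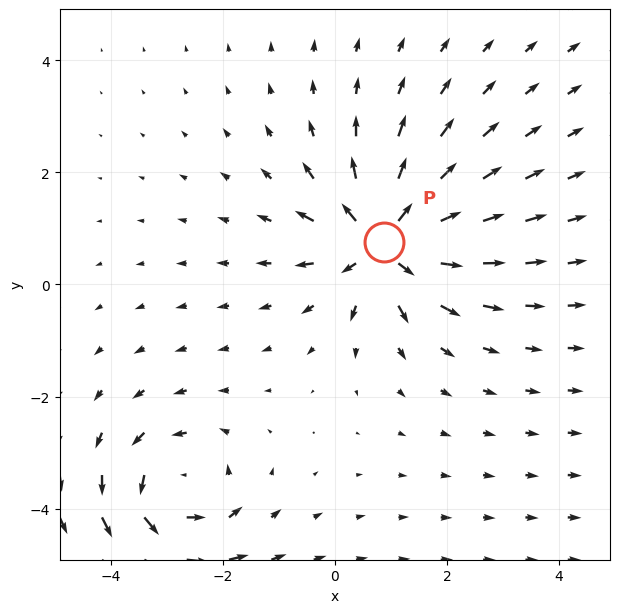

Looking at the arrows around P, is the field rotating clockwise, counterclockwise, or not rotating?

Near P at (0.9, 0.8) the arrows show no circulation. The curl there is ≈0.

not rotating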